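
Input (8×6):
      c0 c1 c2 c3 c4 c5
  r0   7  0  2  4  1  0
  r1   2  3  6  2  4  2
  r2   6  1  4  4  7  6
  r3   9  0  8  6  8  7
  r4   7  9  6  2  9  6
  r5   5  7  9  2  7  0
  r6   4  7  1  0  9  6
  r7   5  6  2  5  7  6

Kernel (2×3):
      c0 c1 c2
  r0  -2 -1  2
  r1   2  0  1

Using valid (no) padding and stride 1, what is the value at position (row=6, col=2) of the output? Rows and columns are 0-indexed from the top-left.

The receptive field on the input at this output position is [1 0 9 / 2 5 7]. Elementwise product with the kernel and sum: 1·-2 + 0·-1 + 9·2 + 2·2 + 7·1.

27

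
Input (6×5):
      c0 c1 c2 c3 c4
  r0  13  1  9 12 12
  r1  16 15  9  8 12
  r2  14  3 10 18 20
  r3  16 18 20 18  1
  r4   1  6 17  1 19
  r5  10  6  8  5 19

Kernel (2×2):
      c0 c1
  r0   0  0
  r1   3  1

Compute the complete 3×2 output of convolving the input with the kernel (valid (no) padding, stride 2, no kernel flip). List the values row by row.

63 35
66 78
36 29

Output[0,0]: The receptive field on the input at this output position is [13 1 / 16 15]. Elementwise product with the kernel and sum: 16·3 + 15·1.
Output[0,1]: The receptive field on the input at this output position is [9 12 / 9 8]. Elementwise product with the kernel and sum: 9·3 + 8·1.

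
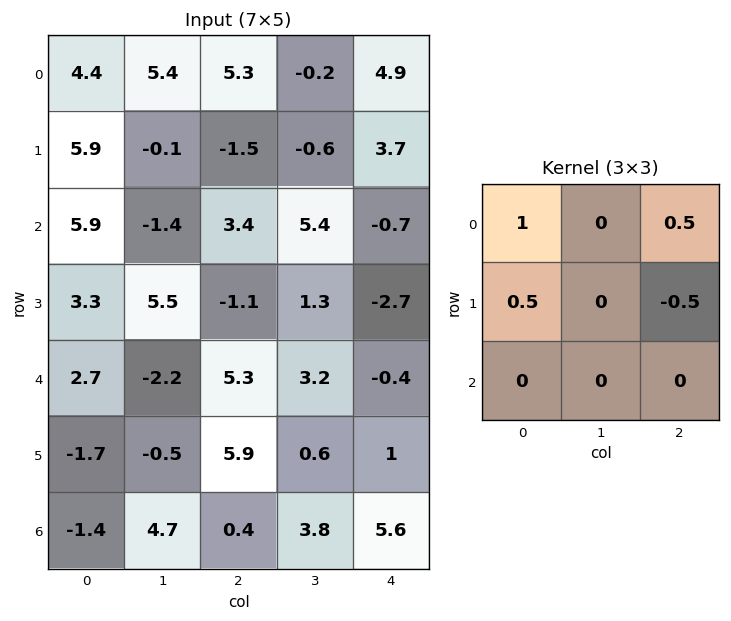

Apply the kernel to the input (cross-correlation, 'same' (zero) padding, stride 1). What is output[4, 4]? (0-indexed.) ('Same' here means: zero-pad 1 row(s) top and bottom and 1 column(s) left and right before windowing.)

The receptive field on the zero-padded input at this output position is [1.3 -2.7 0 / 3.2 -0.4 0 / 0.6 1 0]. Elementwise product with the kernel and sum: 1.3·1 + 0·0.5 + 3.2·0.5 + 0·-0.5.

2.9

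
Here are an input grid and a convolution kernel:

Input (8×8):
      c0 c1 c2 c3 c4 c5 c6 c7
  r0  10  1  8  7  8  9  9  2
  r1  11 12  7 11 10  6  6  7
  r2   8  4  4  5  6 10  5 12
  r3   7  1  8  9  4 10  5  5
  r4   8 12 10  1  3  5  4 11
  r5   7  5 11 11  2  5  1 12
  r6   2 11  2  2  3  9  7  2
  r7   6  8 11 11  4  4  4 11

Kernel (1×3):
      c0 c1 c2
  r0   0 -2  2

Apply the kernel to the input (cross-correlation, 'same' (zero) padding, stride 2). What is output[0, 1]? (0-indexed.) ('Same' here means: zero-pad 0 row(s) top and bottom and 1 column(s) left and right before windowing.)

The receptive field on the zero-padded input at this output position is [1 8 7]. Elementwise product with the kernel and sum: 8·-2 + 7·2.

-2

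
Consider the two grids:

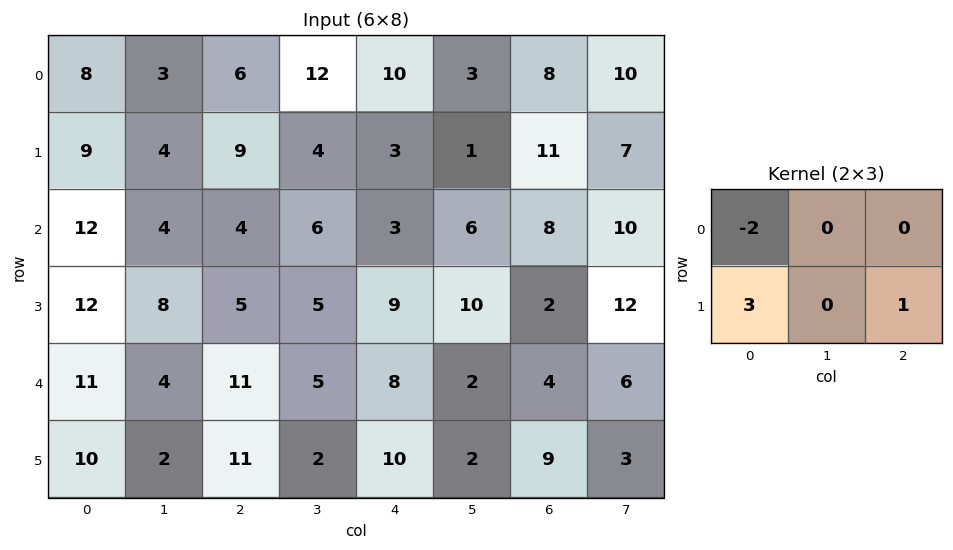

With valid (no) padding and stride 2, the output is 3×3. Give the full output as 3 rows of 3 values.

20 18 0
17 16 23
19 21 23

Output[0,0]: The receptive field on the input at this output position is [8 3 6 / 9 4 9]. Elementwise product with the kernel and sum: 8·-2 + 9·3 + 9·1.
Output[0,1]: The receptive field on the input at this output position is [6 12 10 / 9 4 3]. Elementwise product with the kernel and sum: 6·-2 + 9·3 + 3·1.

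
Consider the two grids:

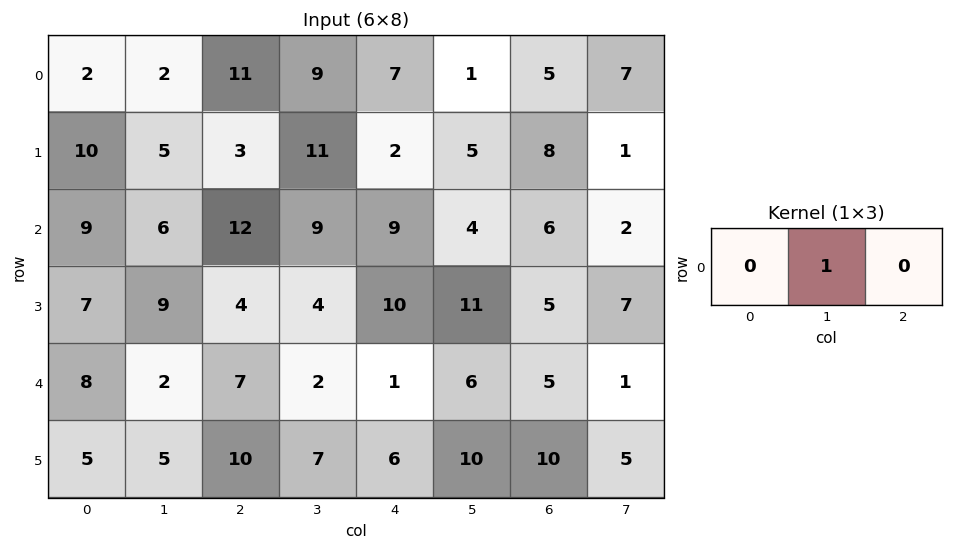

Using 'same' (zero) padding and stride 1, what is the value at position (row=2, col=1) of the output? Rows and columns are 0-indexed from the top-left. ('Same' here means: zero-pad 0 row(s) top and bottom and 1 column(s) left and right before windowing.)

The receptive field on the zero-padded input at this output position is [9 6 12]. Elementwise product with the kernel and sum: 6·1.

6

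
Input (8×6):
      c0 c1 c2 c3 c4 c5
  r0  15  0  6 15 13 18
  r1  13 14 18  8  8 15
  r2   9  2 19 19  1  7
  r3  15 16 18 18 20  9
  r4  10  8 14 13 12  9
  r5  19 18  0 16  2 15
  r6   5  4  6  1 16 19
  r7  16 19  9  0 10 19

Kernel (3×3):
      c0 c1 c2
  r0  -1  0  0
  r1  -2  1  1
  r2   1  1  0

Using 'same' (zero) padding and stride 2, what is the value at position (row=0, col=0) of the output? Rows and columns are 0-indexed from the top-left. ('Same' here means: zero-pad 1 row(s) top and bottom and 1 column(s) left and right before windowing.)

The receptive field on the zero-padded input at this output position is [0 0 0 / 0 15 0 / 0 13 14]. Elementwise product with the kernel and sum: 0·-1 + 0·-2 + 15·1 + 0·1 + 0·1 + 13·1.

28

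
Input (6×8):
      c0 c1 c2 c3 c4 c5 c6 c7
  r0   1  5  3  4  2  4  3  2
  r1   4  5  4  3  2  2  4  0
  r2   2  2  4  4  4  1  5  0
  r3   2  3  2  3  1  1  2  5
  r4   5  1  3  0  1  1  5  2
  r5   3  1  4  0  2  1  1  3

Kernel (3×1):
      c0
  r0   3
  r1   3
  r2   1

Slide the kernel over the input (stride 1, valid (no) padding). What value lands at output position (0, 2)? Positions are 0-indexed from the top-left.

The receptive field on the input at this output position is [3 / 4 / 4]. Elementwise product with the kernel and sum: 3·3 + 4·3 + 4·1.

25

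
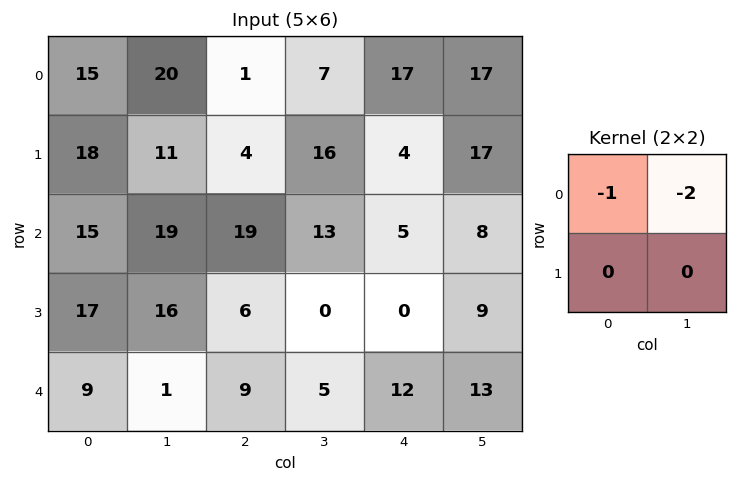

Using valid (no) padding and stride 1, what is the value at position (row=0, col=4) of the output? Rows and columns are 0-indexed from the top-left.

-51

The receptive field on the input at this output position is [17 17 / 4 17]. Elementwise product with the kernel and sum: 17·-1 + 17·-2.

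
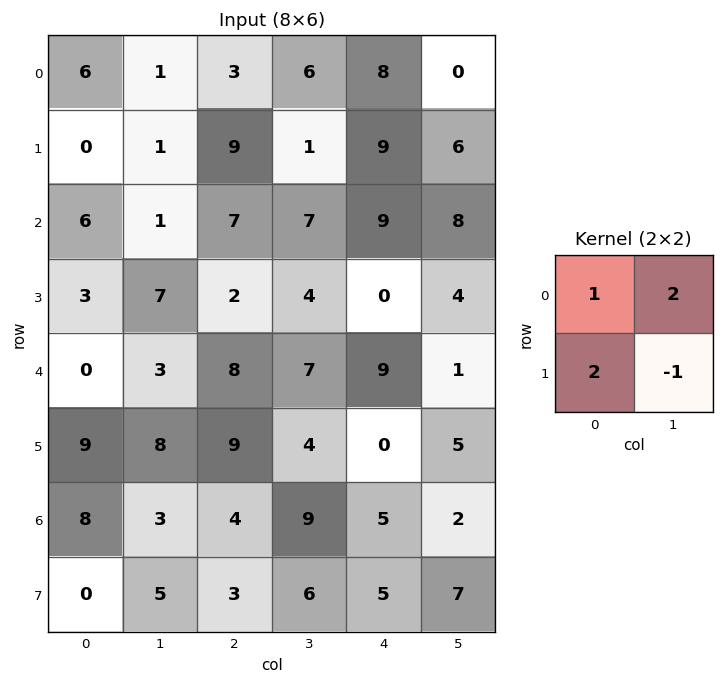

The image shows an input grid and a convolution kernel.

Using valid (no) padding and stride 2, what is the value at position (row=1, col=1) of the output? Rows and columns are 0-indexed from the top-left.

The receptive field on the input at this output position is [7 7 / 2 4]. Elementwise product with the kernel and sum: 7·1 + 7·2 + 2·2 + 4·-1.

21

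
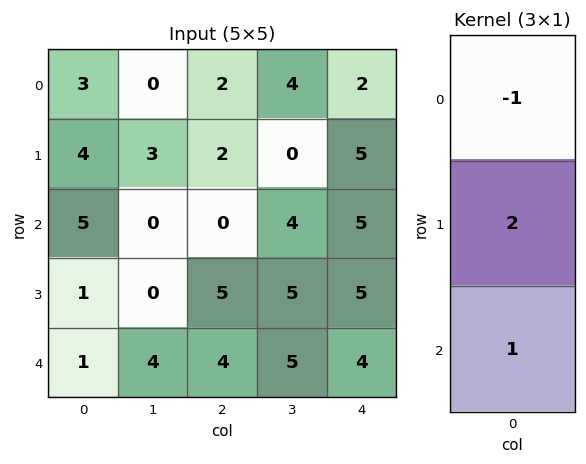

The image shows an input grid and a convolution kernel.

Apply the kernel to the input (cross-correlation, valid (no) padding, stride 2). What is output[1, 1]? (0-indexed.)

The receptive field on the input at this output position is [0 / 5 / 4]. Elementwise product with the kernel and sum: 0·-1 + 5·2 + 4·1.

14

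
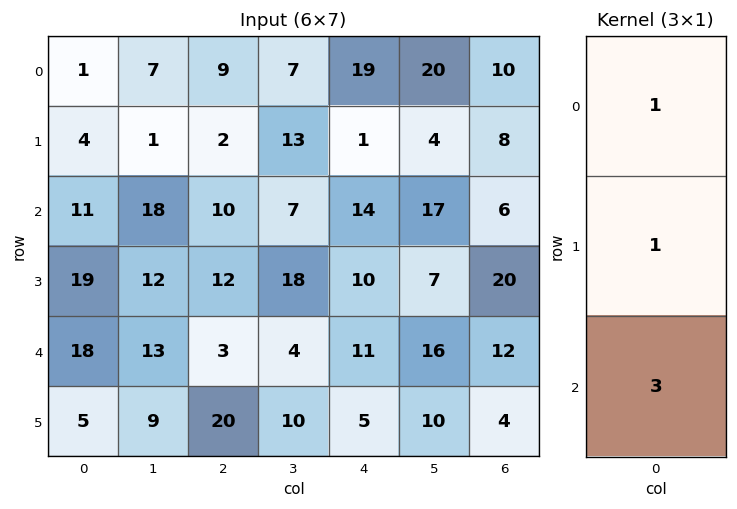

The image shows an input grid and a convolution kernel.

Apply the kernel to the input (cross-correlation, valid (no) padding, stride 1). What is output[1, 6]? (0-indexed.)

The receptive field on the input at this output position is [8 / 6 / 20]. Elementwise product with the kernel and sum: 8·1 + 6·1 + 20·3.

74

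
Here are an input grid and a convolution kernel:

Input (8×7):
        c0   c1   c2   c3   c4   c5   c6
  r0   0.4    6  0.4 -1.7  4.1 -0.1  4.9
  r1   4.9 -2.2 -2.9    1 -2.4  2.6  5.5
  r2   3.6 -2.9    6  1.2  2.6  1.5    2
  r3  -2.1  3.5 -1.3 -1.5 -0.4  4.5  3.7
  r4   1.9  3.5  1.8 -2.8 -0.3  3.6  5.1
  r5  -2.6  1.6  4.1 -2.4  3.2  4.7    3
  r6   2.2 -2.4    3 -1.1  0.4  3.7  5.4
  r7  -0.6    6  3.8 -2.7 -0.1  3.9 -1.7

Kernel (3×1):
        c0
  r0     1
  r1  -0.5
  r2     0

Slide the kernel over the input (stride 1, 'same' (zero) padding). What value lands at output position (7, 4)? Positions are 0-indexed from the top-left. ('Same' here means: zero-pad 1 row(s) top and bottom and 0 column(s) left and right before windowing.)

The receptive field on the zero-padded input at this output position is [0.4 / -0.1 / 0]. Elementwise product with the kernel and sum: 0.4·1 + -0.1·-0.5.

0.45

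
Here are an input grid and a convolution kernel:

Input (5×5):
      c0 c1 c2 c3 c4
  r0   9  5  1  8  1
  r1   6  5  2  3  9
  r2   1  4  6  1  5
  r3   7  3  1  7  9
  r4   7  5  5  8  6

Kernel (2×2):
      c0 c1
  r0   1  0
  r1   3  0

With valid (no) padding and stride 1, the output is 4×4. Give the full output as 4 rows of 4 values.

27 20 7 17
9 17 20 6
22 13 9 22
28 18 16 31

Output[0,0]: The receptive field on the input at this output position is [9 5 / 6 5]. Elementwise product with the kernel and sum: 9·1 + 6·3.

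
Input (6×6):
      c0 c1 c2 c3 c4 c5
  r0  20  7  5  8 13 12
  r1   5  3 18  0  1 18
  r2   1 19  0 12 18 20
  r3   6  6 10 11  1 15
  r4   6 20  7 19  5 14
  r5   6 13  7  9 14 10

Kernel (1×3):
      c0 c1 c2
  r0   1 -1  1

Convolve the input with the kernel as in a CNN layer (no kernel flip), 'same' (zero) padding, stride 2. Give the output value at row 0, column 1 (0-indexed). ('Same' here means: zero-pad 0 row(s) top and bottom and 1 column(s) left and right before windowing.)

10

The receptive field on the zero-padded input at this output position is [7 5 8]. Elementwise product with the kernel and sum: 7·1 + 5·-1 + 8·1.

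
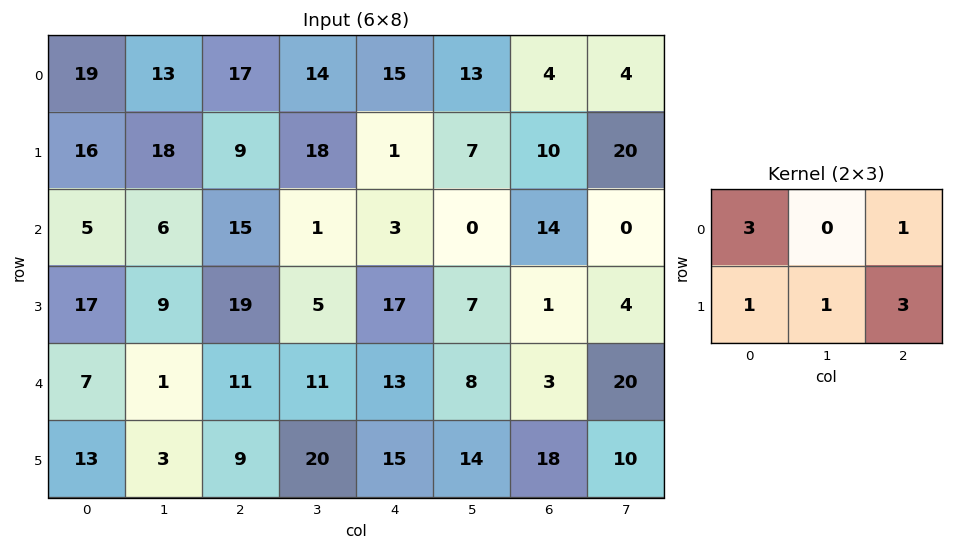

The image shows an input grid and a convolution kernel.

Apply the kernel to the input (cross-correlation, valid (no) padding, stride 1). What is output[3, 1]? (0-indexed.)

The receptive field on the input at this output position is [9 19 5 / 1 11 11]. Elementwise product with the kernel and sum: 9·3 + 5·1 + 1·1 + 11·1 + 11·3.

77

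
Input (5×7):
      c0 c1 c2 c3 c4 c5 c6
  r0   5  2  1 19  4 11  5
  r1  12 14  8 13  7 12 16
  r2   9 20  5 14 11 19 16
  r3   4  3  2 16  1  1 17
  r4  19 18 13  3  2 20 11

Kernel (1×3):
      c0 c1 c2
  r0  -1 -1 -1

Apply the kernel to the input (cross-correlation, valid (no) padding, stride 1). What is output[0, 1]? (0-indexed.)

-22

The receptive field on the input at this output position is [2 1 19]. Elementwise product with the kernel and sum: 2·-1 + 1·-1 + 19·-1.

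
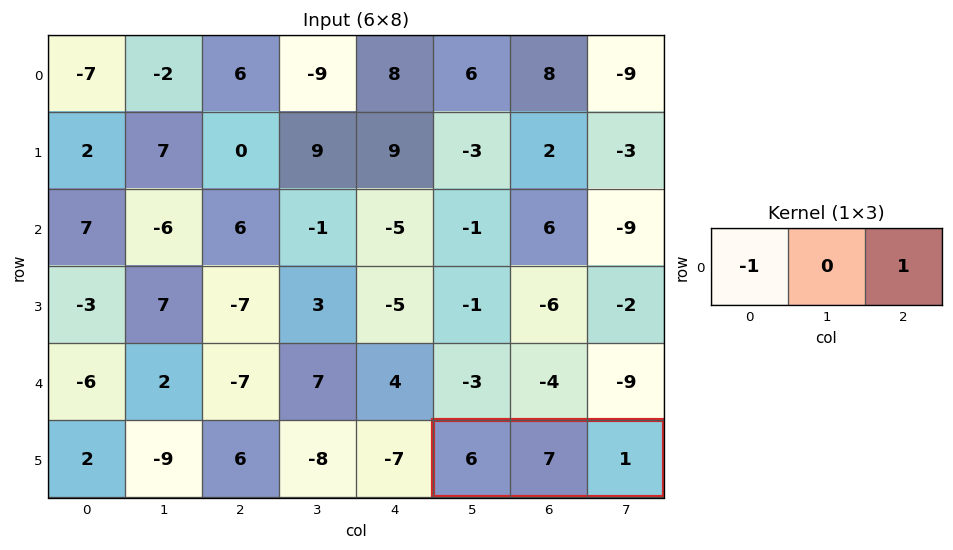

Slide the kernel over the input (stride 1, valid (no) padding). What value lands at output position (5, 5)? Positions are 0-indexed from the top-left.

-5

The receptive field on the input at this output position is [6 7 1]. Elementwise product with the kernel and sum: 6·-1 + 1·1.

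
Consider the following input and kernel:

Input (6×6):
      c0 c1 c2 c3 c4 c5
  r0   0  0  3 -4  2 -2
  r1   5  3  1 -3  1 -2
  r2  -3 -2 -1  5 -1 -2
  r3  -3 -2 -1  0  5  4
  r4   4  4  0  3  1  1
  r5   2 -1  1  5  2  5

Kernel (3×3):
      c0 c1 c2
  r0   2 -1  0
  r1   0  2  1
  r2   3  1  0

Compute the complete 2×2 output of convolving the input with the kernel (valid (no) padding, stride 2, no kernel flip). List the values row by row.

-4 7
7 1

Output[0,0]: The receptive field on the input at this output position is [0 0 3 / 5 3 1 / -3 -2 -1]. Elementwise product with the kernel and sum: 0·2 + 0·-1 + 3·2 + 1·1 + -3·3 + -2·1.
Output[0,1]: The receptive field on the input at this output position is [3 -4 2 / 1 -3 1 / -1 5 -1]. Elementwise product with the kernel and sum: 3·2 + -4·-1 + -3·2 + 1·1 + -1·3 + 5·1.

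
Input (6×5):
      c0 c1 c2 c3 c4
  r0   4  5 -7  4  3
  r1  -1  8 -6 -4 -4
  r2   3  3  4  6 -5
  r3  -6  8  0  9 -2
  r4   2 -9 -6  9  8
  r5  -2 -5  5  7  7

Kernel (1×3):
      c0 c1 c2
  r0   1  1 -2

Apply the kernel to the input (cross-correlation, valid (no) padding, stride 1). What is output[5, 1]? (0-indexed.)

-14

The receptive field on the input at this output position is [-5 5 7]. Elementwise product with the kernel and sum: -5·1 + 5·1 + 7·-2.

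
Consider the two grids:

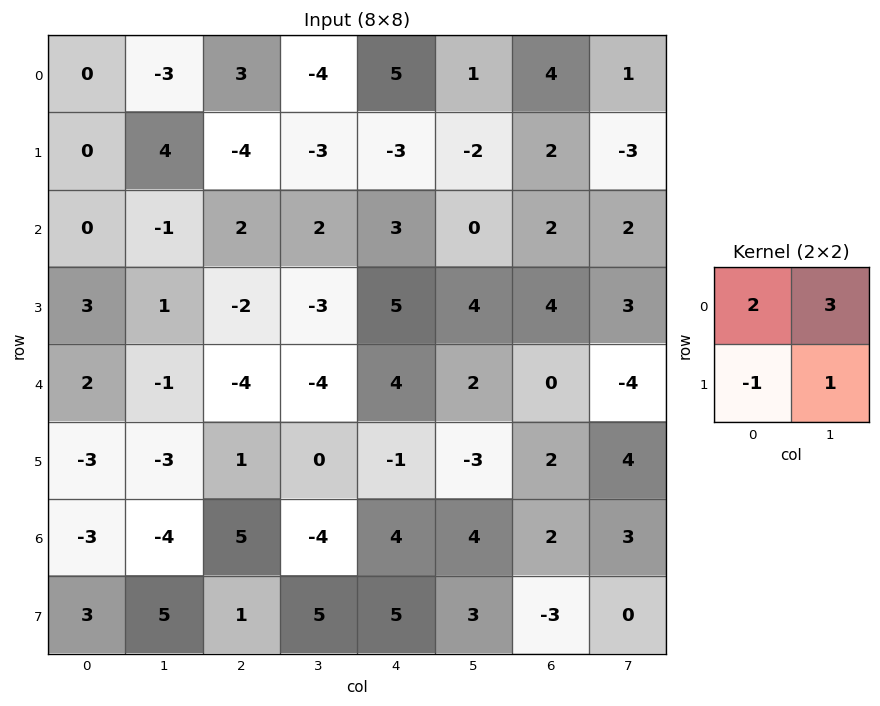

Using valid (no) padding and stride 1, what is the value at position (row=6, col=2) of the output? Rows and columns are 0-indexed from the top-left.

The receptive field on the input at this output position is [5 -4 / 1 5]. Elementwise product with the kernel and sum: 5·2 + -4·3 + 1·-1 + 5·1.

2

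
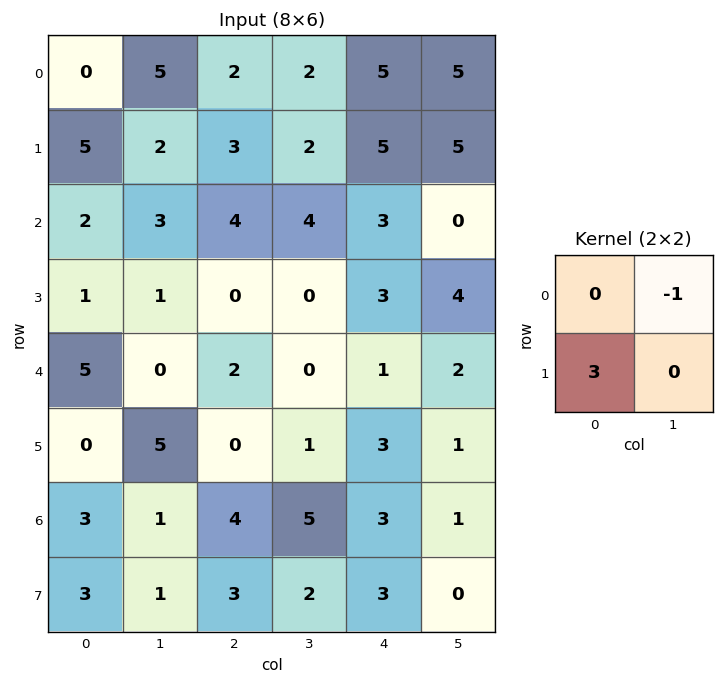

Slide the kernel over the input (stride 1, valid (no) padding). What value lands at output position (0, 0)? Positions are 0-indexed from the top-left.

10

The receptive field on the input at this output position is [0 5 / 5 2]. Elementwise product with the kernel and sum: 5·-1 + 5·3.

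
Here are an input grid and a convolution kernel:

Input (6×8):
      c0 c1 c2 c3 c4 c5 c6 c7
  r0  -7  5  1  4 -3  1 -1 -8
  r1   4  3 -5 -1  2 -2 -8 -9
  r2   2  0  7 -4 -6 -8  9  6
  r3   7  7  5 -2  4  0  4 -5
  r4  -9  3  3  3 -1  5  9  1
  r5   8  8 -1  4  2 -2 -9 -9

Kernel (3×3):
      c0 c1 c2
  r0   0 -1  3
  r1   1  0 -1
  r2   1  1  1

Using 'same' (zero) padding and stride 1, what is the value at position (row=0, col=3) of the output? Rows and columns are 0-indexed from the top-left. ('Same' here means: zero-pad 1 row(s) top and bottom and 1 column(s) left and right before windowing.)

0

The receptive field on the zero-padded input at this output position is [0 0 0 / 1 4 -3 / -5 -1 2]. Elementwise product with the kernel and sum: 0·-1 + 0·3 + 1·1 + -3·-1 + -5·1 + -1·1 + 2·1.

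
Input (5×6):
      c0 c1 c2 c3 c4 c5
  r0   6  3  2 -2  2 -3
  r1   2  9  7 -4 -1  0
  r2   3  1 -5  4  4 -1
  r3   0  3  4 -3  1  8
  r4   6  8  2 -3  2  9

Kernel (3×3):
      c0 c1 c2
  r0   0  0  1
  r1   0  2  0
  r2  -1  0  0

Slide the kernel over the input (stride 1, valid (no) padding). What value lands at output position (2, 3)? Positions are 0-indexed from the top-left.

The receptive field on the input at this output position is [4 4 -1 / -3 1 8 / -3 2 9]. Elementwise product with the kernel and sum: -1·1 + 1·2 + -3·-1.

4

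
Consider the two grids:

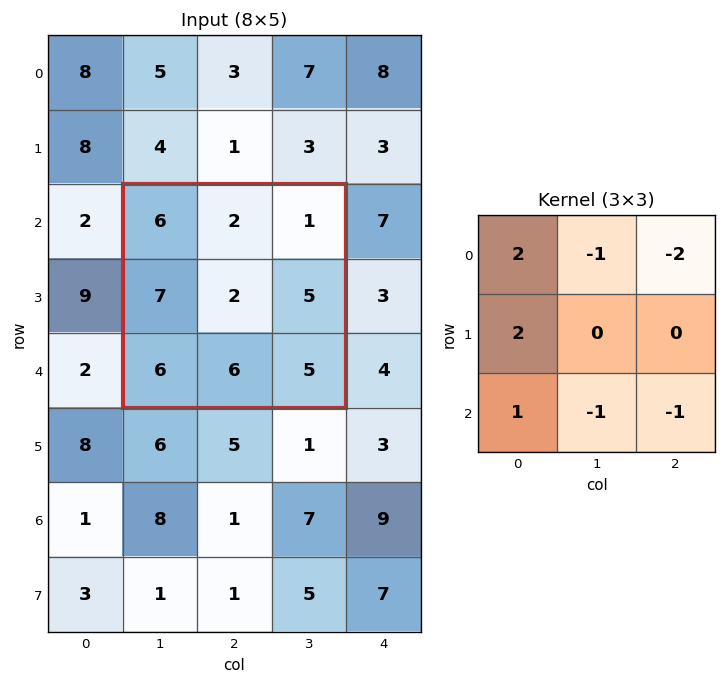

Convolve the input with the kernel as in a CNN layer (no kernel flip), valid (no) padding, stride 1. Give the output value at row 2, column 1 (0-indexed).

The receptive field on the input at this output position is [6 2 1 / 7 2 5 / 6 6 5]. Elementwise product with the kernel and sum: 6·2 + 2·-1 + 1·-2 + 7·2 + 6·1 + 6·-1 + 5·-1.

17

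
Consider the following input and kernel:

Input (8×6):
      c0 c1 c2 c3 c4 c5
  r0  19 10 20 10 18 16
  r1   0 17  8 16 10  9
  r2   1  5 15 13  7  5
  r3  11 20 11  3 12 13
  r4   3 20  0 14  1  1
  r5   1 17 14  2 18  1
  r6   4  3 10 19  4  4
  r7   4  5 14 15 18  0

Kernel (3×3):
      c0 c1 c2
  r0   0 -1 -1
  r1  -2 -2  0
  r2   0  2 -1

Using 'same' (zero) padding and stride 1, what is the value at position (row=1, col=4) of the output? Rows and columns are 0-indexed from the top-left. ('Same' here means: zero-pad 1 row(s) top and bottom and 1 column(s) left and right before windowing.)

The receptive field on the zero-padded input at this output position is [10 18 16 / 16 10 9 / 13 7 5]. Elementwise product with the kernel and sum: 18·-1 + 16·-1 + 16·-2 + 10·-2 + 7·2 + 5·-1.

-77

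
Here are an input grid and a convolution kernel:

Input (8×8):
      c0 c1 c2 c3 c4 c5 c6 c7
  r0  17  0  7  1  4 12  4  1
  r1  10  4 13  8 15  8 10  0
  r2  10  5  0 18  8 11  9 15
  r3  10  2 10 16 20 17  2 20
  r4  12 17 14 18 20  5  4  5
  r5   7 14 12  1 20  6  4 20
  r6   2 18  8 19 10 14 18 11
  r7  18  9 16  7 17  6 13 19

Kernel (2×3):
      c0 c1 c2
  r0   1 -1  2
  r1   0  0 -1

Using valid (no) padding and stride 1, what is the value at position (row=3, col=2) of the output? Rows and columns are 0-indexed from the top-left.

The receptive field on the input at this output position is [10 16 20 / 14 18 20]. Elementwise product with the kernel and sum: 10·1 + 16·-1 + 20·2 + 20·-1.

14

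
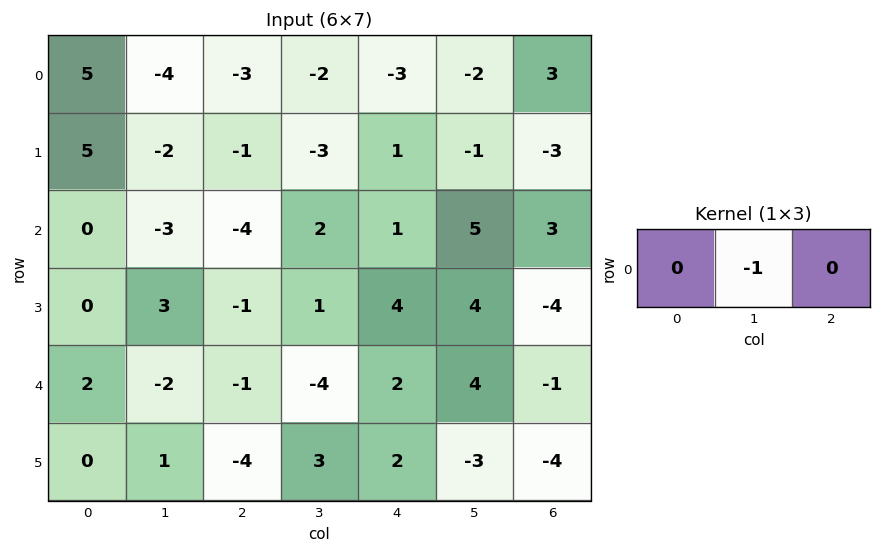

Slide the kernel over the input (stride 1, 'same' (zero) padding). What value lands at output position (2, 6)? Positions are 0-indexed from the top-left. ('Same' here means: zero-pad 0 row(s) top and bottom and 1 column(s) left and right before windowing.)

-3

The receptive field on the zero-padded input at this output position is [5 3 0]. Elementwise product with the kernel and sum: 3·-1.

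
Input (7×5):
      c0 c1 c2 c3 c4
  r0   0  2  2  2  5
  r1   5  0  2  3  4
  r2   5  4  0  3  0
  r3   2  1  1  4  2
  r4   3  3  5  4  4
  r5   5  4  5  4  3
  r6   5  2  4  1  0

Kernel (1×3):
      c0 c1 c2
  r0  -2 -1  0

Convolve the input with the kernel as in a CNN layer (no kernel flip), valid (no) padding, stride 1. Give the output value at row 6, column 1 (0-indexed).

-8

The receptive field on the input at this output position is [2 4 1]. Elementwise product with the kernel and sum: 2·-2 + 4·-1.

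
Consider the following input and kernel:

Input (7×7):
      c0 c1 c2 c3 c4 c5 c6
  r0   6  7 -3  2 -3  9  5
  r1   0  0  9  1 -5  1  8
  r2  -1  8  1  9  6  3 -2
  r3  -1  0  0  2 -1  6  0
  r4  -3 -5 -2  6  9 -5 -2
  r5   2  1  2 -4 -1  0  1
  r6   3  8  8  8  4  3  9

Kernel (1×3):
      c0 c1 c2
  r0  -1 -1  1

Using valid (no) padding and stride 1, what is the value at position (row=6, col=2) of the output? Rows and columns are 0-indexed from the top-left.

-12

The receptive field on the input at this output position is [8 8 4]. Elementwise product with the kernel and sum: 8·-1 + 8·-1 + 4·1.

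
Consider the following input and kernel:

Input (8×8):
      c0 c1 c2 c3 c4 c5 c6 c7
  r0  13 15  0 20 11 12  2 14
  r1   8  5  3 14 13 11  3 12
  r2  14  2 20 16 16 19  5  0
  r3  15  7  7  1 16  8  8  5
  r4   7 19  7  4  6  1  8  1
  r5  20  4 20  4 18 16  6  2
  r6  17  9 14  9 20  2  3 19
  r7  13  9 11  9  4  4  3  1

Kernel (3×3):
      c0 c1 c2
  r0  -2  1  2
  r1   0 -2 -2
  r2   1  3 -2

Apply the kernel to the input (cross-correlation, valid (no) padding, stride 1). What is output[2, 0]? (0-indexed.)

The receptive field on the input at this output position is [14 2 20 / 15 7 7 / 7 19 7]. Elementwise product with the kernel and sum: 14·-2 + 2·1 + 20·2 + 7·-2 + 7·-2 + 7·1 + 19·3 + 7·-2.

36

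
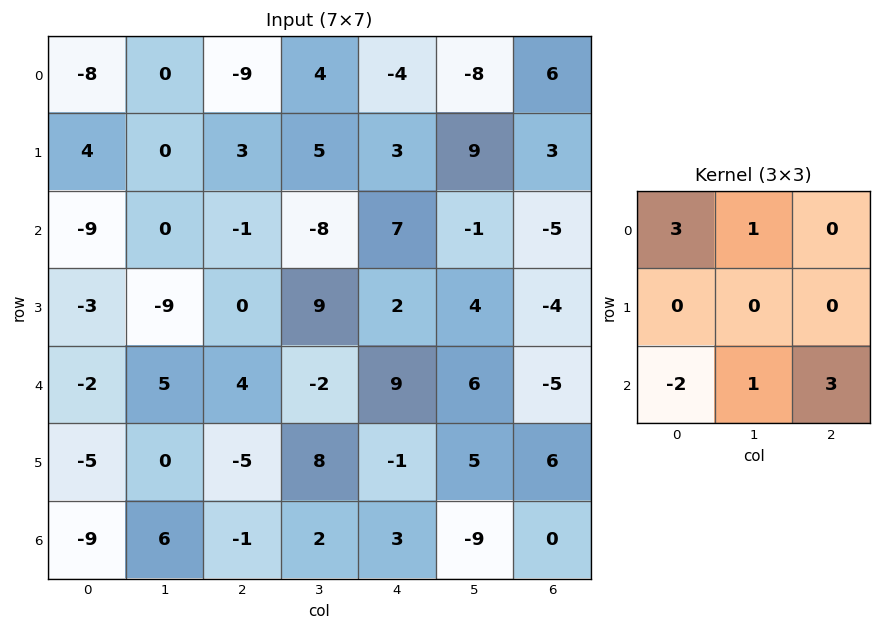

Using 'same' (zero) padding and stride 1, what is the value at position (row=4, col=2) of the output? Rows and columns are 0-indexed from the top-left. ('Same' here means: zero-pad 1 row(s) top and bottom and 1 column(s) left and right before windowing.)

-8

The receptive field on the zero-padded input at this output position is [-9 0 9 / 5 4 -2 / 0 -5 8]. Elementwise product with the kernel and sum: -9·3 + 0·1 + 0·-2 + -5·1 + 8·3.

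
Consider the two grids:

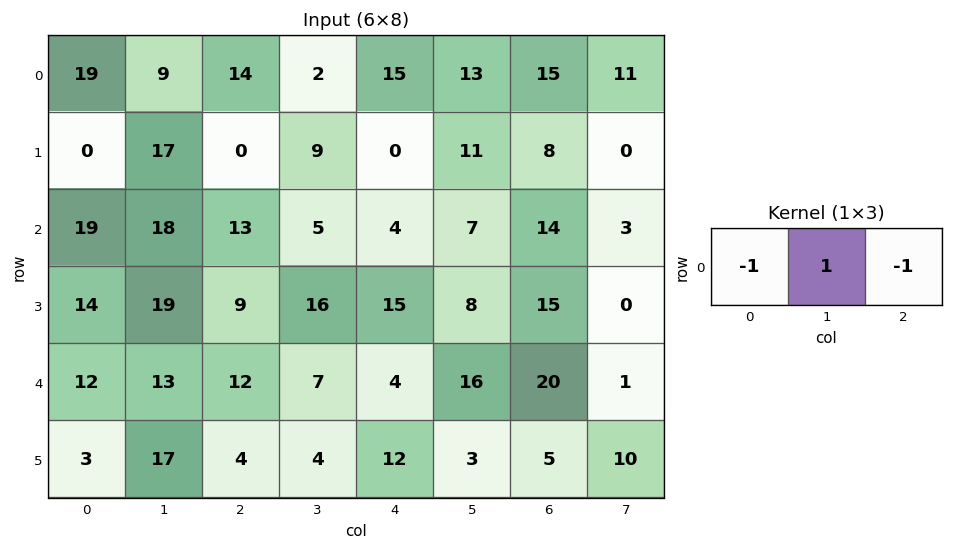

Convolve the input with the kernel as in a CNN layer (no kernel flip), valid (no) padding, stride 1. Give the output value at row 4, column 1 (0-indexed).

-8

The receptive field on the input at this output position is [13 12 7]. Elementwise product with the kernel and sum: 13·-1 + 12·1 + 7·-1.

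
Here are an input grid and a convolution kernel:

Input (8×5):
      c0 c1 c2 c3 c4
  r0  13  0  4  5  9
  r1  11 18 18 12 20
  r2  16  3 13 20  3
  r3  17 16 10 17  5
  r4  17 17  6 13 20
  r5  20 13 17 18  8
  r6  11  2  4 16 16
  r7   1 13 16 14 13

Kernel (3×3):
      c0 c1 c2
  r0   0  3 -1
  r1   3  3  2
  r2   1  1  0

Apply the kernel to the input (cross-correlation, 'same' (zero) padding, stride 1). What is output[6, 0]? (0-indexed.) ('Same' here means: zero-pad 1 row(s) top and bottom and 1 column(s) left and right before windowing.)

The receptive field on the zero-padded input at this output position is [0 20 13 / 0 11 2 / 0 1 13]. Elementwise product with the kernel and sum: 20·3 + 13·-1 + 0·3 + 11·3 + 2·2 + 0·1 + 1·1.

85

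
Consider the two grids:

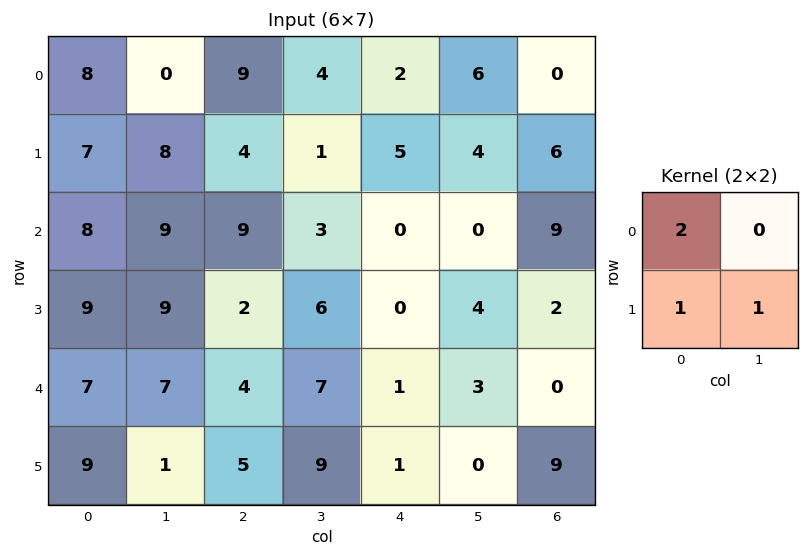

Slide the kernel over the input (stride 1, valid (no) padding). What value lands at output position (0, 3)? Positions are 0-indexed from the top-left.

14

The receptive field on the input at this output position is [4 2 / 1 5]. Elementwise product with the kernel and sum: 4·2 + 1·1 + 5·1.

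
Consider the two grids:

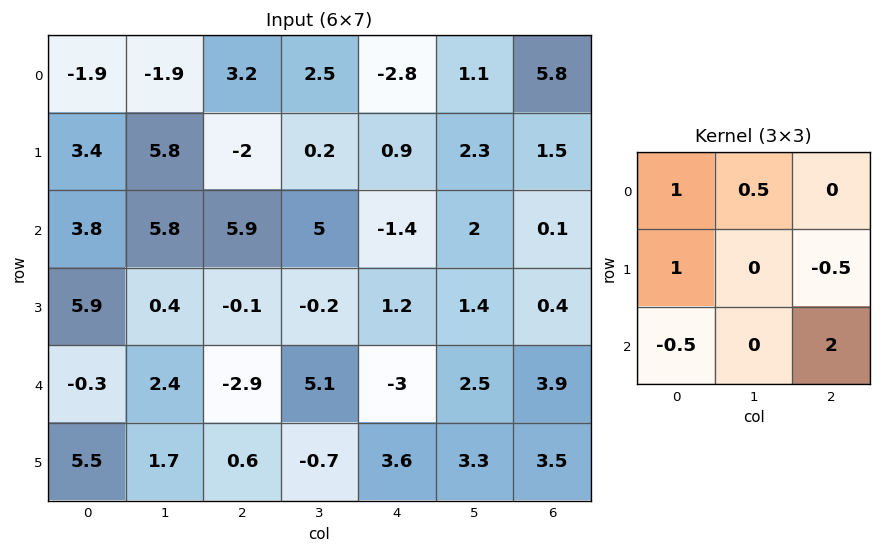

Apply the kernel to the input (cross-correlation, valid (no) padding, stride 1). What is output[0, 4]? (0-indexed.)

-1.2

The receptive field on the input at this output position is [-2.8 1.1 5.8 / 0.9 2.3 1.5 / -1.4 2 0.1]. Elementwise product with the kernel and sum: -2.8·1 + 1.1·0.5 + 0.9·1 + 1.5·-0.5 + -1.4·-0.5 + 0.1·2.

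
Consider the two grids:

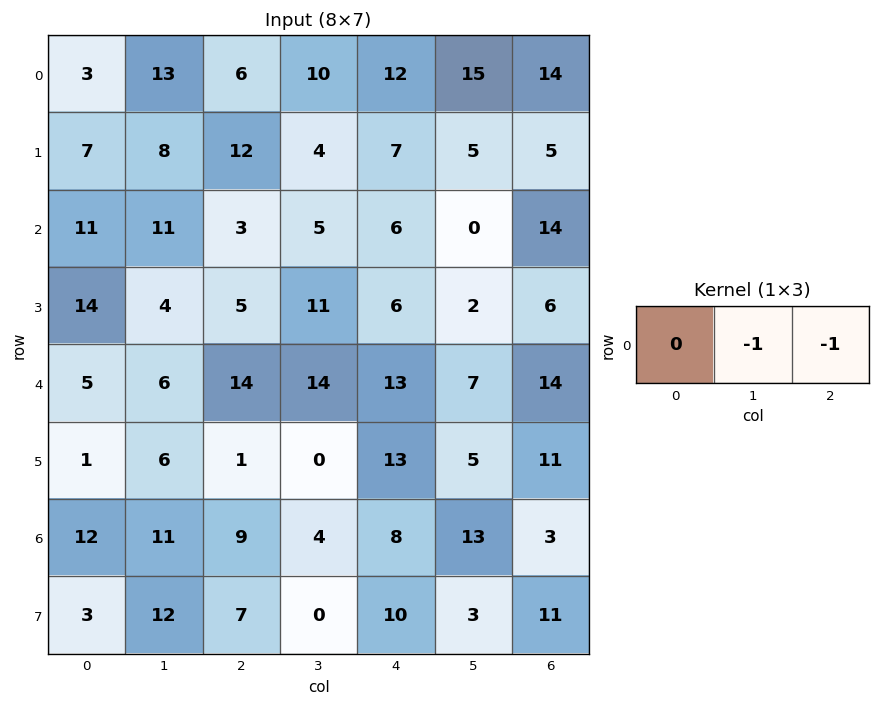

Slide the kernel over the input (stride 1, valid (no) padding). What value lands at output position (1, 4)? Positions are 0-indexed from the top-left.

-10

The receptive field on the input at this output position is [7 5 5]. Elementwise product with the kernel and sum: 5·-1 + 5·-1.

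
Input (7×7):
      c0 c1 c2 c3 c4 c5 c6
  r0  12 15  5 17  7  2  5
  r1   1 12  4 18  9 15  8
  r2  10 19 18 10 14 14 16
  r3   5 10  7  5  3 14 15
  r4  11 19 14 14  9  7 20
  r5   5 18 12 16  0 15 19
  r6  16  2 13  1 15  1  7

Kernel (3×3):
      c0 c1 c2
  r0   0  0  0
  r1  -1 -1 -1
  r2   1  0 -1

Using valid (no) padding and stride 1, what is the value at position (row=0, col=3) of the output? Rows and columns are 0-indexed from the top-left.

The receptive field on the input at this output position is [17 7 2 / 18 9 15 / 10 14 14]. Elementwise product with the kernel and sum: 18·-1 + 9·-1 + 15·-1 + 10·1 + 14·-1.

-46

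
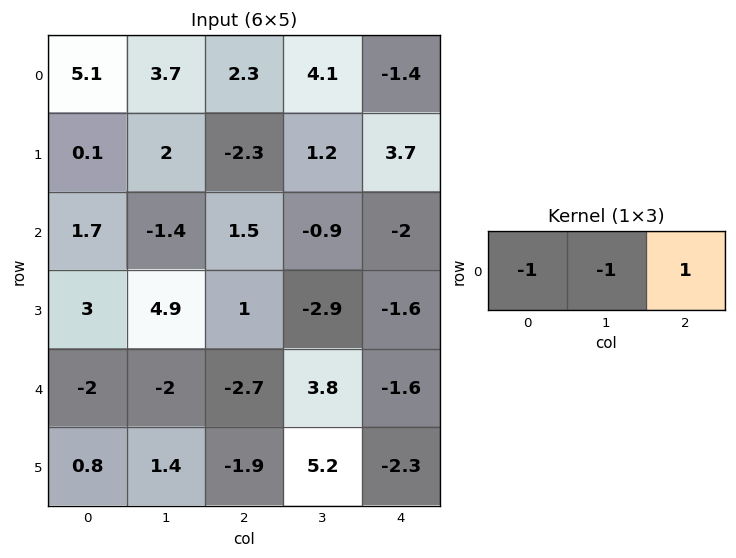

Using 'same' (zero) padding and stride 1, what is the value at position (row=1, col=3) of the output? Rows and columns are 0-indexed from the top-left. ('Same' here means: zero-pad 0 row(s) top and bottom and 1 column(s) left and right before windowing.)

4.8

The receptive field on the zero-padded input at this output position is [-2.3 1.2 3.7]. Elementwise product with the kernel and sum: -2.3·-1 + 1.2·-1 + 3.7·1.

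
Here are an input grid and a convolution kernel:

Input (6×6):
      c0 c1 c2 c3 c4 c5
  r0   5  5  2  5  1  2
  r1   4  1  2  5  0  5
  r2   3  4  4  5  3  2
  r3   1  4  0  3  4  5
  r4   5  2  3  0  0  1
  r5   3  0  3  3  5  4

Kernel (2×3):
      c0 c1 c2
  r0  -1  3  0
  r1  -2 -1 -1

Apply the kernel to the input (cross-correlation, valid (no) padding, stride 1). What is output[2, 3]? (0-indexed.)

-11

The receptive field on the input at this output position is [5 3 2 / 3 4 5]. Elementwise product with the kernel and sum: 5·-1 + 3·3 + 3·-2 + 4·-1 + 5·-1.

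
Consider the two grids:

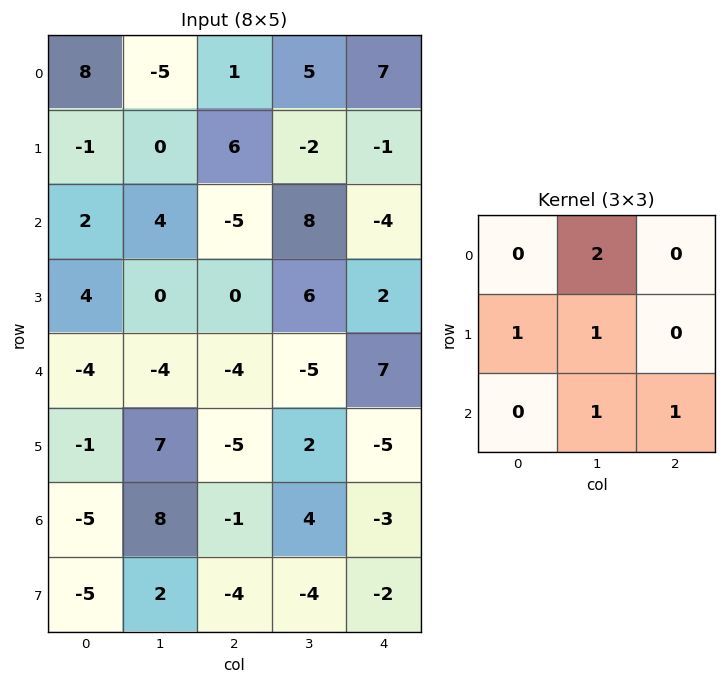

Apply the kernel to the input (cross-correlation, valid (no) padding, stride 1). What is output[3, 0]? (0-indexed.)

The receptive field on the input at this output position is [4 0 0 / -4 -4 -4 / -1 7 -5]. Elementwise product with the kernel and sum: 0·2 + -4·1 + -4·1 + 7·1 + -5·1.

-6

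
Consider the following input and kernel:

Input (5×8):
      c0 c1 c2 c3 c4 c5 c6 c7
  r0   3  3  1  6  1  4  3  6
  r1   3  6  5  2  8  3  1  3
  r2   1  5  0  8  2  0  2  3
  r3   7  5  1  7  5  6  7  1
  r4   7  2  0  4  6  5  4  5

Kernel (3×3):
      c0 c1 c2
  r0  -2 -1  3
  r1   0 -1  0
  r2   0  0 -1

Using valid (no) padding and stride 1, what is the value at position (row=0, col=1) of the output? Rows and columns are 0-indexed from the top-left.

-2

The receptive field on the input at this output position is [3 1 6 / 6 5 2 / 5 0 8]. Elementwise product with the kernel and sum: 3·-2 + 1·-1 + 6·3 + 5·-1 + 8·-1.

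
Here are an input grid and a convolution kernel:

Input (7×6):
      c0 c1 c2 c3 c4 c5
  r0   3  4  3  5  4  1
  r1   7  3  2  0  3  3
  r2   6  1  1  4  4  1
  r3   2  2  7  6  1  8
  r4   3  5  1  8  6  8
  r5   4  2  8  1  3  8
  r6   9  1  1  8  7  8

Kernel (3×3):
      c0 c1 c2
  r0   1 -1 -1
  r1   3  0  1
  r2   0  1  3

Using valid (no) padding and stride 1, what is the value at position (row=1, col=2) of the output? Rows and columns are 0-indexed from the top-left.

15

The receptive field on the input at this output position is [2 0 3 / 1 4 4 / 7 6 1]. Elementwise product with the kernel and sum: 2·1 + 0·-1 + 3·-1 + 1·3 + 4·1 + 6·1 + 1·3.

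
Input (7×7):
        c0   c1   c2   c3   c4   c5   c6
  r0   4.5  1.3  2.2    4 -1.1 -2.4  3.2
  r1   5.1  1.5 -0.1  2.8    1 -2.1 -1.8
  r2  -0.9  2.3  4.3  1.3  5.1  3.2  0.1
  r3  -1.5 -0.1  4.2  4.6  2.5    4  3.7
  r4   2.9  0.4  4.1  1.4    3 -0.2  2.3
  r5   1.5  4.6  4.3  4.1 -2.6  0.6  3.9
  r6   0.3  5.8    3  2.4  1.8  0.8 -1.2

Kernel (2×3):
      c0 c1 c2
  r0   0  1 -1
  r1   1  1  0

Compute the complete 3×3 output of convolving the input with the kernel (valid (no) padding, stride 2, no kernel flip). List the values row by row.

5.7 7.8 -6.7
-3.6 5 9.6
2.4 6.8 -4.5

Output[0,0]: The receptive field on the input at this output position is [4.5 1.3 2.2 / 5.1 1.5 -0.1]. Elementwise product with the kernel and sum: 1.3·1 + 2.2·-1 + 5.1·1 + 1.5·1.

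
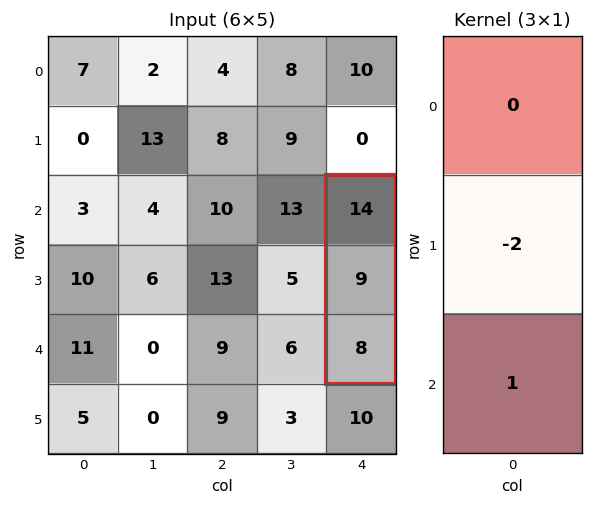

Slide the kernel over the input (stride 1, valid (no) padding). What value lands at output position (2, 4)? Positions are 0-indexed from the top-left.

The receptive field on the input at this output position is [14 / 9 / 8]. Elementwise product with the kernel and sum: 9·-2 + 8·1.

-10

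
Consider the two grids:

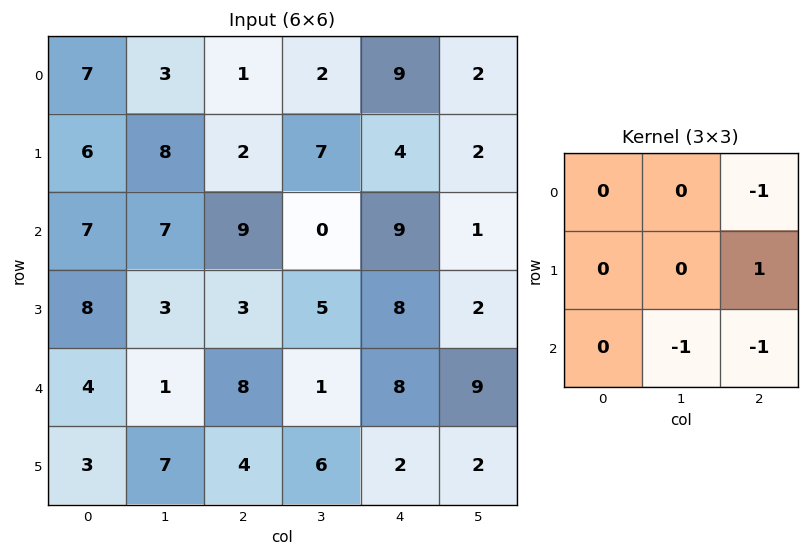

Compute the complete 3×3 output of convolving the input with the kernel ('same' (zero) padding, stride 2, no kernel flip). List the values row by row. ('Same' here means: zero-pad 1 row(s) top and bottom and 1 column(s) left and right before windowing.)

Output[0,0]: The receptive field on the zero-padded input at this output position is [0 0 0 / 0 7 3 / 0 6 8]. Elementwise product with the kernel and sum: 0·-1 + 3·1 + 6·-1 + 8·-1.
Output[0,1]: The receptive field on the zero-padded input at this output position is [0 0 0 / 3 1 2 / 8 2 7]. Elementwise product with the kernel and sum: 0·-1 + 2·1 + 2·-1 + 7·-1.

-11 -7 -4
-12 -15 -11
-12 -14 3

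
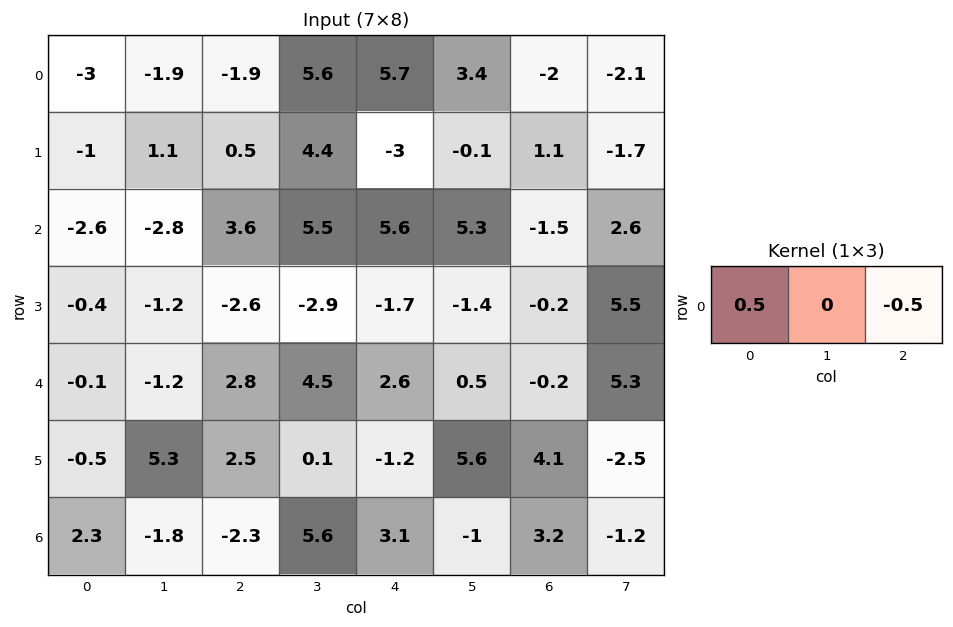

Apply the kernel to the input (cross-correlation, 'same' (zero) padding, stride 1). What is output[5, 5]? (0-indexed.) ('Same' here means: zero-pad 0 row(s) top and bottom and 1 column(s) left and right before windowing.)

The receptive field on the zero-padded input at this output position is [-1.2 5.6 4.1]. Elementwise product with the kernel and sum: -1.2·0.5 + 4.1·-0.5.

-2.65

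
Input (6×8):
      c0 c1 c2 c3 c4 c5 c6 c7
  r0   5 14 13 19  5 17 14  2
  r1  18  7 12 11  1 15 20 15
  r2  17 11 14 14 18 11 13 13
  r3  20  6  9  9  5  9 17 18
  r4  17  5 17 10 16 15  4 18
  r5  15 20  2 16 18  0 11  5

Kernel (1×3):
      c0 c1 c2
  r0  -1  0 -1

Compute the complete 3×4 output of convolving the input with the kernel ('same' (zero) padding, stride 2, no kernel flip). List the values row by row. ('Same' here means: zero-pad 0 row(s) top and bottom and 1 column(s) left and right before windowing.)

Output[0,0]: The receptive field on the zero-padded input at this output position is [0 5 14]. Elementwise product with the kernel and sum: 0·-1 + 14·-1.

-14 -33 -36 -19
-11 -25 -25 -24
-5 -15 -25 -33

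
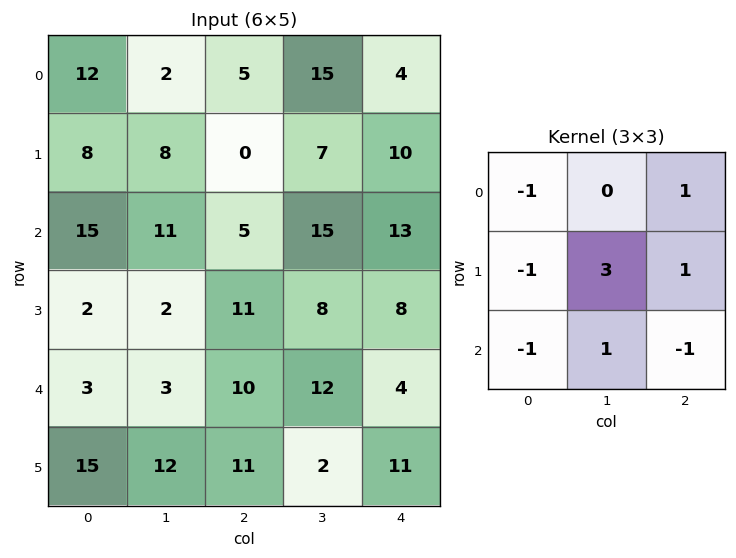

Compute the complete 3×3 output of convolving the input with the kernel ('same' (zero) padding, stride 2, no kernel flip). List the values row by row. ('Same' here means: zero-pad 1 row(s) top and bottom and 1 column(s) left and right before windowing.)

38 13 0
64 19 17
17 42 1

Output[0,0]: The receptive field on the zero-padded input at this output position is [0 0 0 / 0 12 2 / 0 8 8]. Elementwise product with the kernel and sum: 0·-1 + 0·1 + 0·-1 + 12·3 + 2·1 + 0·-1 + 8·1 + 8·-1.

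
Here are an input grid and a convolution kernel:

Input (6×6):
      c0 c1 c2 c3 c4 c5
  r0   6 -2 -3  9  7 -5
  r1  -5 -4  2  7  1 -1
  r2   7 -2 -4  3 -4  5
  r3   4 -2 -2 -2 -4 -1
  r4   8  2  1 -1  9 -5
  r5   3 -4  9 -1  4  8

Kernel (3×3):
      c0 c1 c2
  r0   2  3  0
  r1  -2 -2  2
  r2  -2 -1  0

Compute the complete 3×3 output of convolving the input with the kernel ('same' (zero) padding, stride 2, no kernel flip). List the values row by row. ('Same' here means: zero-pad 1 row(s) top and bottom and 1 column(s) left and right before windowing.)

-11 34 -57
-37 22 37
-3 -19 -44

Output[0,0]: The receptive field on the zero-padded input at this output position is [0 0 0 / 0 6 -2 / 0 -5 -4]. Elementwise product with the kernel and sum: 0·2 + 0·3 + 0·-2 + 6·-2 + -2·2 + 0·-2 + -5·-1.
Output[0,1]: The receptive field on the zero-padded input at this output position is [0 0 0 / -2 -3 9 / -4 2 7]. Elementwise product with the kernel and sum: 0·2 + 0·3 + -2·-2 + -3·-2 + 9·2 + -4·-2 + 2·-1.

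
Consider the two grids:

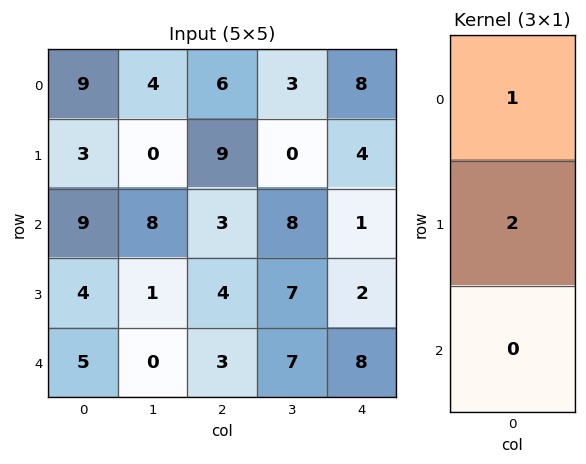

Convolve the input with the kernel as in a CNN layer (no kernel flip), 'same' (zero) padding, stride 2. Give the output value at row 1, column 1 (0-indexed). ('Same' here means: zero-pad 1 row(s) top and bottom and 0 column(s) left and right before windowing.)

15

The receptive field on the zero-padded input at this output position is [9 / 3 / 4]. Elementwise product with the kernel and sum: 9·1 + 3·2.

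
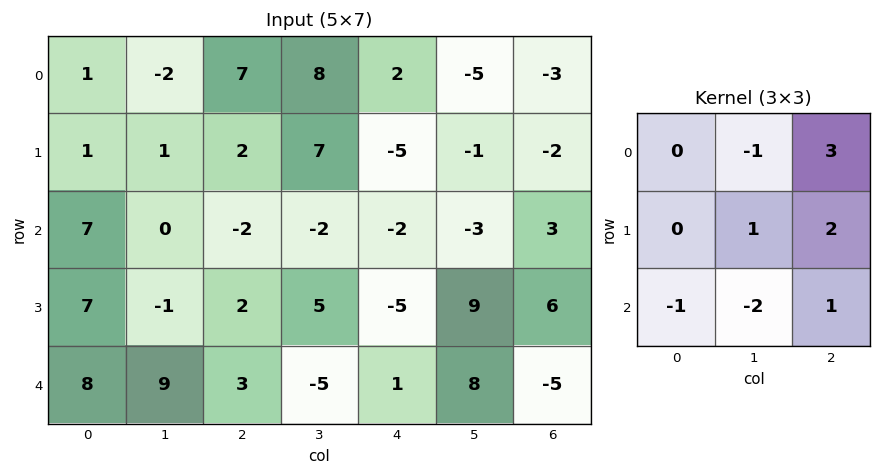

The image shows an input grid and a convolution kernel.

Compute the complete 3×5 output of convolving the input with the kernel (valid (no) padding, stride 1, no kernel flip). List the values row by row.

Output[0,0]: The receptive field on the input at this output position is [1 -2 7 / 1 1 2 / 7 0 -2]. Elementwise product with the kernel and sum: -2·-1 + 7·3 + 1·1 + 2·2 + 7·-1 + 0·-2 + -2·1.
Output[0,1]: The receptive field on the input at this output position is [-2 7 8 / 1 2 7 / 0 -2 -2]. Elementwise product with the kernel and sum: 7·-1 + 8·3 + 2·1 + 7·2 + 0·-1 + -2·-2 + -2·1.

19 35 -1 -21 2
-2 15 -45 8 -9
-26 -12 -1 17 11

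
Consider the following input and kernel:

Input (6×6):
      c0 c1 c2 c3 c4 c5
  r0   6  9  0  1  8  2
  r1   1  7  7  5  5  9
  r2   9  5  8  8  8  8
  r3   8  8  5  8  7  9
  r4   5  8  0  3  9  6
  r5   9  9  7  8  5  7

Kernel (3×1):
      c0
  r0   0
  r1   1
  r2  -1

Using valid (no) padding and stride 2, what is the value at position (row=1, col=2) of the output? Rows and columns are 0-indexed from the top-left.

The receptive field on the input at this output position is [8 / 7 / 9]. Elementwise product with the kernel and sum: 7·1 + 9·-1.

-2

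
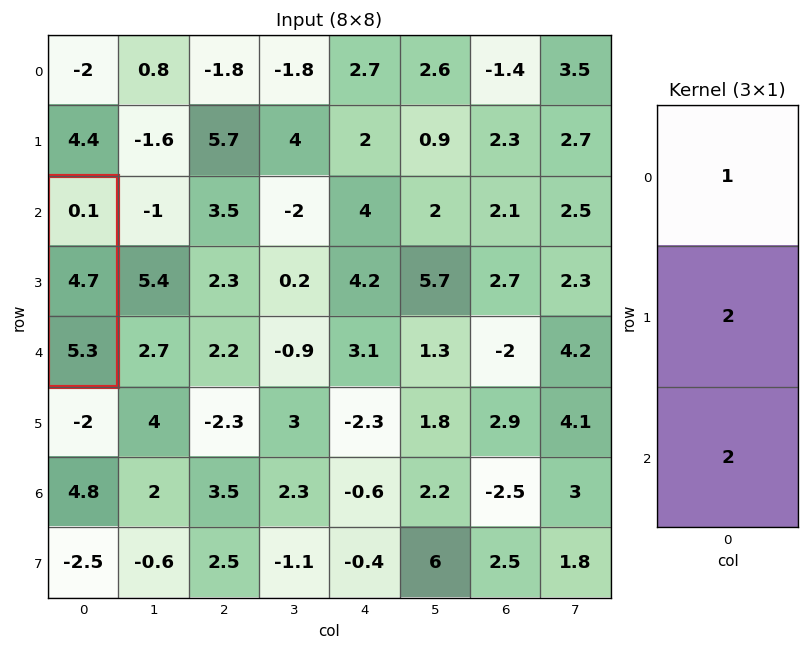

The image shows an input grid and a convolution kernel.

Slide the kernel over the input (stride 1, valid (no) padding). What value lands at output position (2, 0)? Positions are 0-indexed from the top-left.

20.1

The receptive field on the input at this output position is [0.1 / 4.7 / 5.3]. Elementwise product with the kernel and sum: 0.1·1 + 4.7·2 + 5.3·2.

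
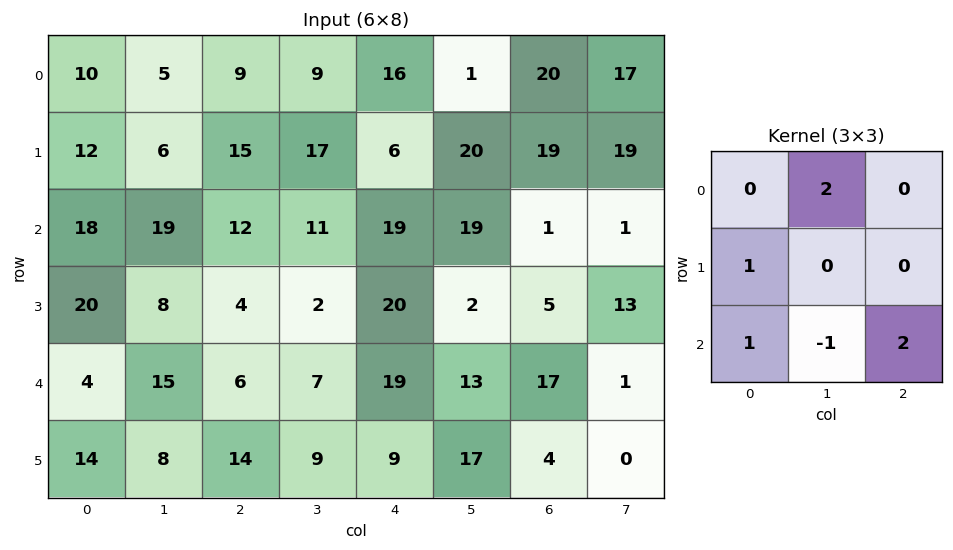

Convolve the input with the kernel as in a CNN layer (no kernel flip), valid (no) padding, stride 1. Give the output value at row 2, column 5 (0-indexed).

2

The receptive field on the input at this output position is [19 1 1 / 2 5 13 / 13 17 1]. Elementwise product with the kernel and sum: 1·2 + 2·1 + 13·1 + 17·-1 + 1·2.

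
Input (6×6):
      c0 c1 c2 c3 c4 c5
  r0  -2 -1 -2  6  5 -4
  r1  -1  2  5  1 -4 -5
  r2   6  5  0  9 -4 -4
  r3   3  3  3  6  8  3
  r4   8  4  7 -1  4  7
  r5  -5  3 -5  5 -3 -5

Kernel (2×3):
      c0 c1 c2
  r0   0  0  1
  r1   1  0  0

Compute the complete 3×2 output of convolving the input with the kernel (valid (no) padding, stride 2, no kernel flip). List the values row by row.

-3 10
3 -1
2 -1

Output[0,0]: The receptive field on the input at this output position is [-2 -1 -2 / -1 2 5]. Elementwise product with the kernel and sum: -2·1 + -1·1.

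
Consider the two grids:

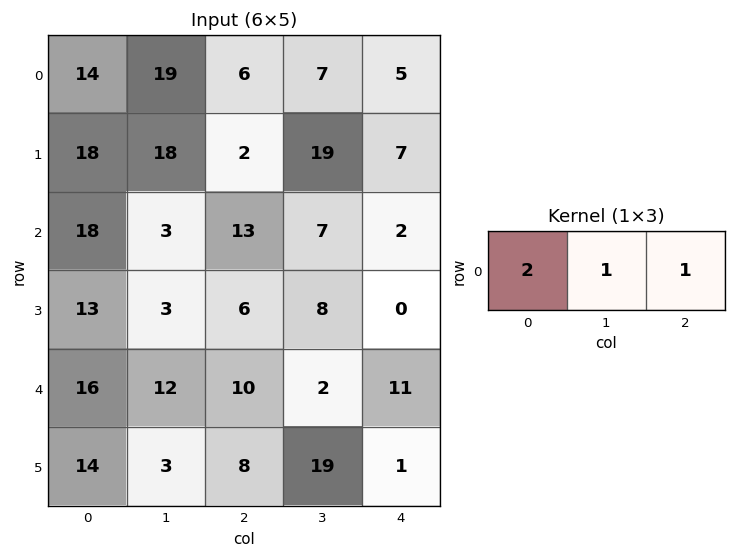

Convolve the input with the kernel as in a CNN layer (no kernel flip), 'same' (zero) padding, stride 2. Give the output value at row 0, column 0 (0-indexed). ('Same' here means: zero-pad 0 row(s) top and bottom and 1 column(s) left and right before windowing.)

33

The receptive field on the zero-padded input at this output position is [0 14 19]. Elementwise product with the kernel and sum: 0·2 + 14·1 + 19·1.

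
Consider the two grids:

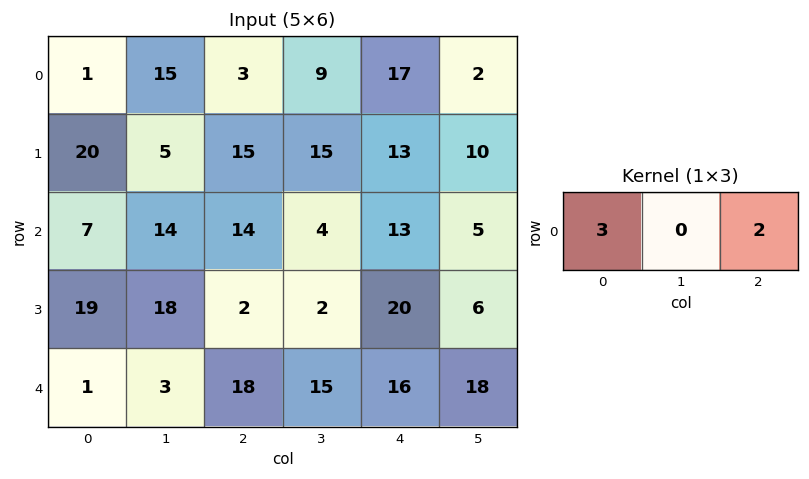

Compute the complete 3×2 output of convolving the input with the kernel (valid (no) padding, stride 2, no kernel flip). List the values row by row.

Output[0,0]: The receptive field on the input at this output position is [1 15 3]. Elementwise product with the kernel and sum: 1·3 + 3·2.

9 43
49 68
39 86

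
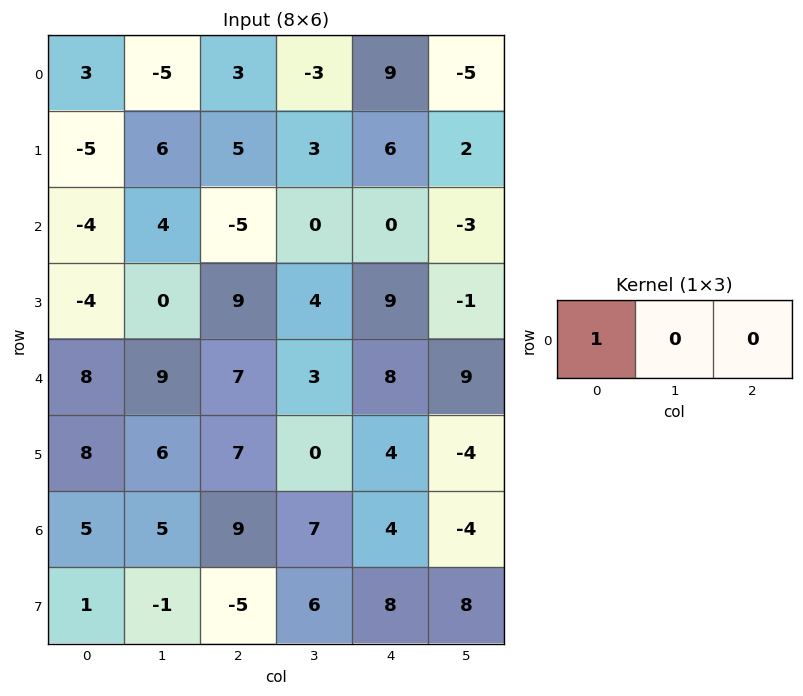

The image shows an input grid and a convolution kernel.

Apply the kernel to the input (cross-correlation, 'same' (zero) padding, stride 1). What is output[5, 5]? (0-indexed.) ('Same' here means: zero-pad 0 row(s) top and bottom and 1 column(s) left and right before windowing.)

4

The receptive field on the zero-padded input at this output position is [4 -4 0]. Elementwise product with the kernel and sum: 4·1.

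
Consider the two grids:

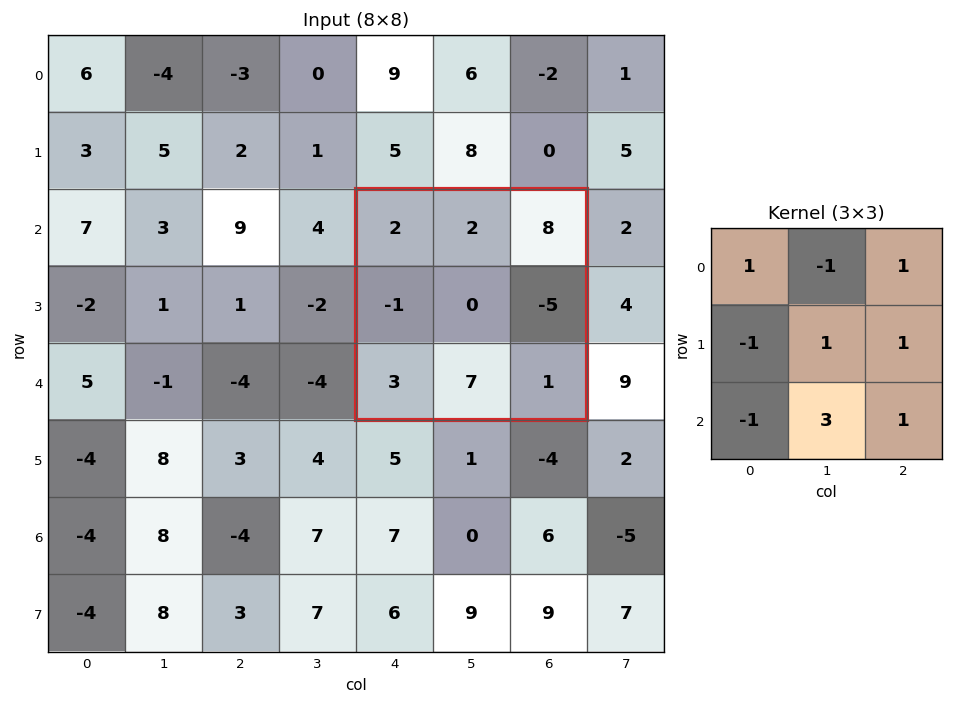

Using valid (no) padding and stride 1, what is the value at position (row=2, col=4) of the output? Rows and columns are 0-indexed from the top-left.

The receptive field on the input at this output position is [2 2 8 / -1 0 -5 / 3 7 1]. Elementwise product with the kernel and sum: 2·1 + 2·-1 + 8·1 + -1·-1 + 0·1 + -5·1 + 3·-1 + 7·3 + 1·1.

23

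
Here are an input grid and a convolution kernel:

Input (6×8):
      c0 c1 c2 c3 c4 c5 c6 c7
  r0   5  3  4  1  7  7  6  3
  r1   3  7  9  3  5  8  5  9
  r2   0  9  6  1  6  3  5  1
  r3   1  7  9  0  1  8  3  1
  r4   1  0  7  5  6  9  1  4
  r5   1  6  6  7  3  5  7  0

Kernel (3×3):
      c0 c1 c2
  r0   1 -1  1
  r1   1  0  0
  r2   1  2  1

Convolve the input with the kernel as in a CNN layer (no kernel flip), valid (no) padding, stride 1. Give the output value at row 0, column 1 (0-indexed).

29

The receptive field on the input at this output position is [3 4 1 / 7 9 3 / 9 6 1]. Elementwise product with the kernel and sum: 3·1 + 4·-1 + 1·1 + 7·1 + 9·1 + 6·2 + 1·1.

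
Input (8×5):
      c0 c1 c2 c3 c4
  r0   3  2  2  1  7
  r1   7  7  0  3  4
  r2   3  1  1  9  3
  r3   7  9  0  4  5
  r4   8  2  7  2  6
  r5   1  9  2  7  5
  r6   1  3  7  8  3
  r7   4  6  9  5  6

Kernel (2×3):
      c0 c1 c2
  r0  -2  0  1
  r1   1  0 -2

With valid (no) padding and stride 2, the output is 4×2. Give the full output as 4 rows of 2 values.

Output[0,0]: The receptive field on the input at this output position is [3 2 2 / 7 7 0]. Elementwise product with the kernel and sum: 3·-2 + 2·1 + 7·1 + 0·-2.
Output[0,1]: The receptive field on the input at this output position is [2 1 7 / 0 3 4]. Elementwise product with the kernel and sum: 2·-2 + 7·1 + 0·1 + 4·-2.

3 -5
2 -9
-12 -16
-9 -14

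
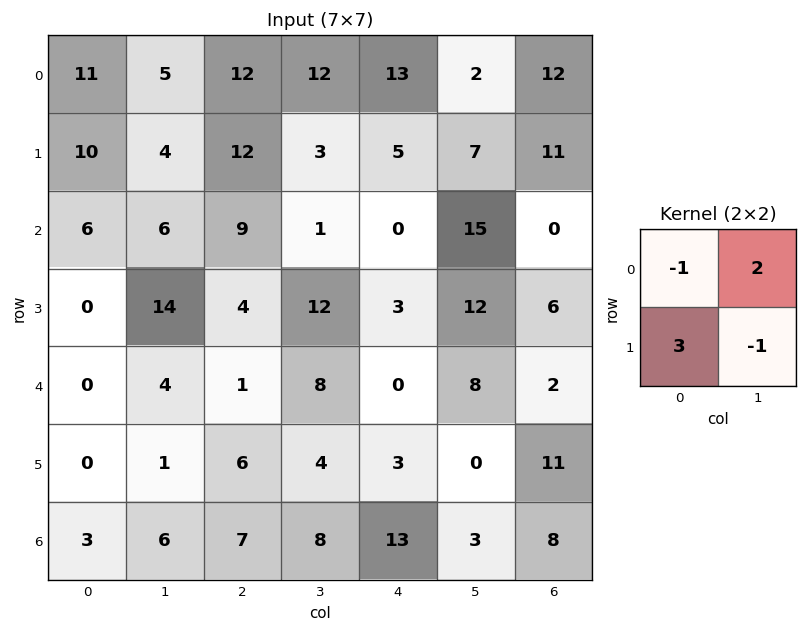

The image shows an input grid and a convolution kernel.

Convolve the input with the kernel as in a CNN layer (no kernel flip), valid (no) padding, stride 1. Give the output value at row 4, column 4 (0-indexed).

25

The receptive field on the input at this output position is [0 8 / 3 0]. Elementwise product with the kernel and sum: 0·-1 + 8·2 + 3·3 + 0·-1.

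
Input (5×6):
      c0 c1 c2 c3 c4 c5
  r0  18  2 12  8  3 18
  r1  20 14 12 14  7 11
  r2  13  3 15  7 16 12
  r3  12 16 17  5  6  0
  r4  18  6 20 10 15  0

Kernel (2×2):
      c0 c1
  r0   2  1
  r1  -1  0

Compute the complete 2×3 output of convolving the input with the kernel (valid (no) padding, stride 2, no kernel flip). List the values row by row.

Output[0,0]: The receptive field on the input at this output position is [18 2 / 20 14]. Elementwise product with the kernel and sum: 18·2 + 2·1 + 20·-1.

18 20 17
17 20 38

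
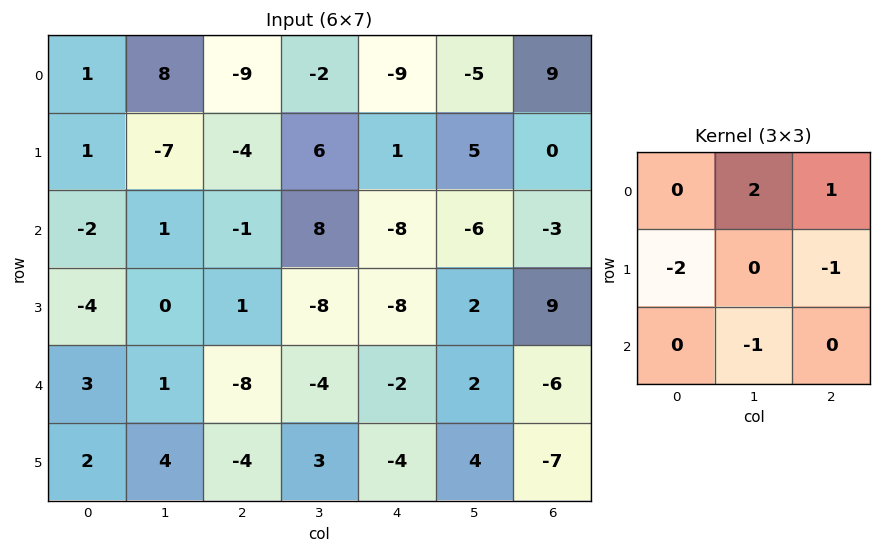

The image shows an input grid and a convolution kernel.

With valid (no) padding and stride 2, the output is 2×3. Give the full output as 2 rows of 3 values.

8 -14 3
7 18 -10

Output[0,0]: The receptive field on the input at this output position is [1 8 -9 / 1 -7 -4 / -2 1 -1]. Elementwise product with the kernel and sum: 8·2 + -9·1 + 1·-2 + -4·-1 + 1·-1.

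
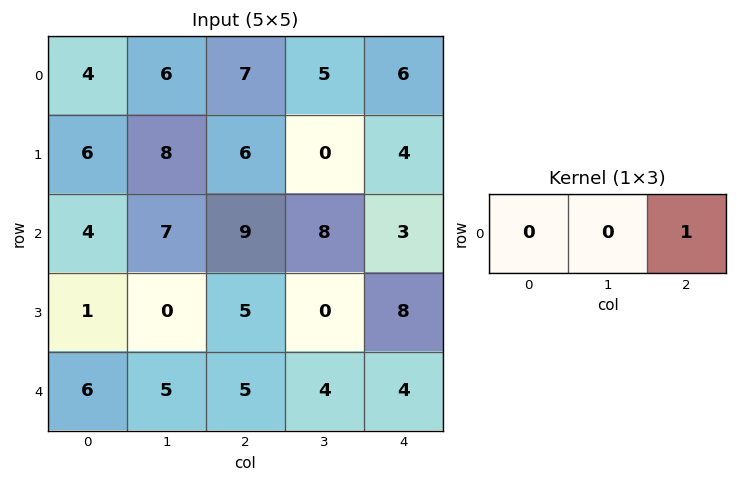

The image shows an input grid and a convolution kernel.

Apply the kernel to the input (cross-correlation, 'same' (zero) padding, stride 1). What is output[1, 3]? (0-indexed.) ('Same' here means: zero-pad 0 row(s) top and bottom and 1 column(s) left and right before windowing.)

The receptive field on the zero-padded input at this output position is [6 0 4]. Elementwise product with the kernel and sum: 4·1.

4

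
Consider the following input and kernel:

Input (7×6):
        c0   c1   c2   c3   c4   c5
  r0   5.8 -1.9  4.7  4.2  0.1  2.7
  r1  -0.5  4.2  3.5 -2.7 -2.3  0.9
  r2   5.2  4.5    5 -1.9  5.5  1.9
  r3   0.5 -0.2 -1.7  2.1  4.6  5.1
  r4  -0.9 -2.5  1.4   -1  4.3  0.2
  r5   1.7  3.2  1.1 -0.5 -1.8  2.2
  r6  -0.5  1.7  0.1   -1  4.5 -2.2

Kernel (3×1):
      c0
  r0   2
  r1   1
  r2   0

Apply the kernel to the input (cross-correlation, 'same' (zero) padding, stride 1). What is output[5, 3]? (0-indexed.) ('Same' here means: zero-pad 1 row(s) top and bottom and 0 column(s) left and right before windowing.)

The receptive field on the zero-padded input at this output position is [-1 / -0.5 / -1]. Elementwise product with the kernel and sum: -1·2 + -0.5·1.

-2.5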